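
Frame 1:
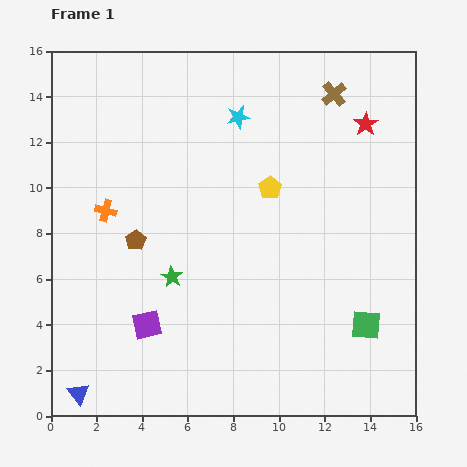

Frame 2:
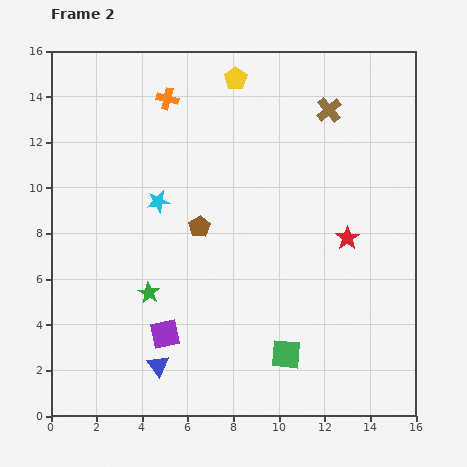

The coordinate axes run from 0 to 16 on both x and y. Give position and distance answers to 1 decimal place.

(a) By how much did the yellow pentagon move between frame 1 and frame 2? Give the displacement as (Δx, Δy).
(-1.5, 4.8)

The yellow pentagon was at (9.6, 10.0) in frame 1 and (8.1, 14.8) in frame 2.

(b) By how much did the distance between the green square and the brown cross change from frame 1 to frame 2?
+0.7

Distance in frame 1: 10.2. Distance in frame 2: 10.9.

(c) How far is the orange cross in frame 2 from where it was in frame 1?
5.6

The orange cross moved from (2.4, 9.0) to (5.1, 13.9), a distance of √(2.7² + 4.9²) ≈ 5.6.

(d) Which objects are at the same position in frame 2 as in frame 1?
none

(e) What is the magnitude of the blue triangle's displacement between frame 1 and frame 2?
3.7

The blue triangle moved from (1.2, 1.0) to (4.7, 2.2), a distance of √(3.5² + 1.2²) ≈ 3.7.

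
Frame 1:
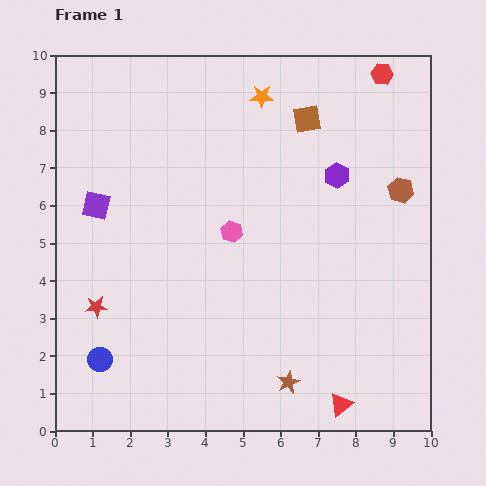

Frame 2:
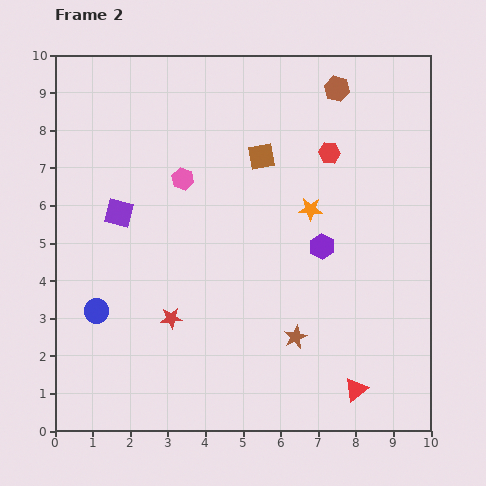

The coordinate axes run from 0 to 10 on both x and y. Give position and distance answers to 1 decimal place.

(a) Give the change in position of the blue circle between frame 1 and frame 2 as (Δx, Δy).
(-0.1, 1.3)

The blue circle was at (1.2, 1.9) in frame 1 and (1.1, 3.2) in frame 2.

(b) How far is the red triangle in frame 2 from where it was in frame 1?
0.6

The red triangle moved from (7.6, 0.7) to (8.0, 1.1), a distance of √(0.4² + 0.4²) ≈ 0.6.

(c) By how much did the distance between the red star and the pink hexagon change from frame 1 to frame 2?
-0.4

Distance in frame 1: 4.1. Distance in frame 2: 3.7.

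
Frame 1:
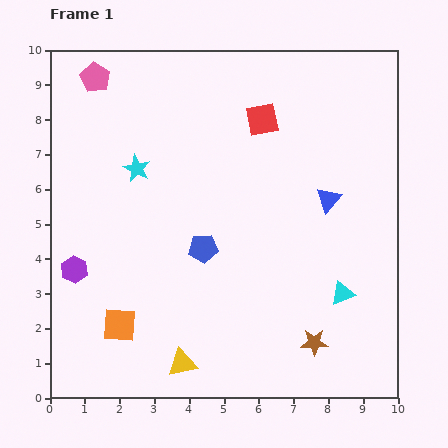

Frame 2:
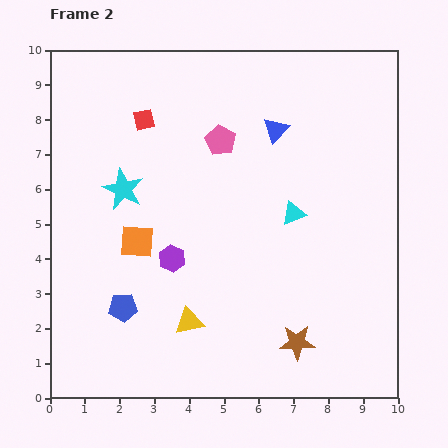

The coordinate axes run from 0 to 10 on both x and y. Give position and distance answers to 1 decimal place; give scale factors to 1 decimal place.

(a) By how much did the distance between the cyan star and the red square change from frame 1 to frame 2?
-1.8

Distance in frame 1: 3.9. Distance in frame 2: 2.1.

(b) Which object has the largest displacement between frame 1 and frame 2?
the pink pentagon

(moved 4.0; next 3.4)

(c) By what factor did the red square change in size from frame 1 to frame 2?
0.6×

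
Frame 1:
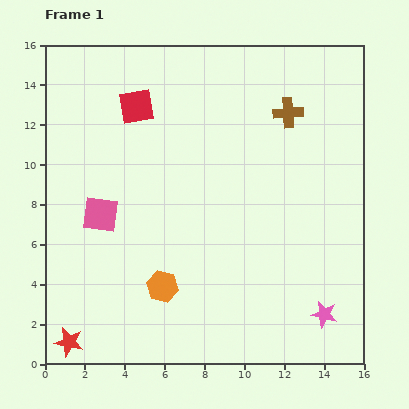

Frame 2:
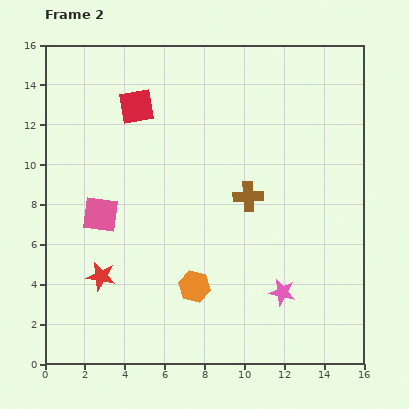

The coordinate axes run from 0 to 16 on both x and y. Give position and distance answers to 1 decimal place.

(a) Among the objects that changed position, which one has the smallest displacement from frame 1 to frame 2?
the orange hexagon

(moved 1.6)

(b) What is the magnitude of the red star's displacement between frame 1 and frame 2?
3.7

The red star moved from (1.2, 1.1) to (2.8, 4.4), a distance of √(1.6² + 3.3²) ≈ 3.7.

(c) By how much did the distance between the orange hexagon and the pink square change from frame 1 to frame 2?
+1.1

Distance in frame 1: 4.8. Distance in frame 2: 5.9.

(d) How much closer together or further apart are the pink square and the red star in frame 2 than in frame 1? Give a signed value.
-3.5

Distance in frame 1: 6.6. Distance in frame 2: 3.1.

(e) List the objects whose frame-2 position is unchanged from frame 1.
the pink square, the red square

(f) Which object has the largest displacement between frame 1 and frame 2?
the brown cross

(moved 4.7; next 3.7)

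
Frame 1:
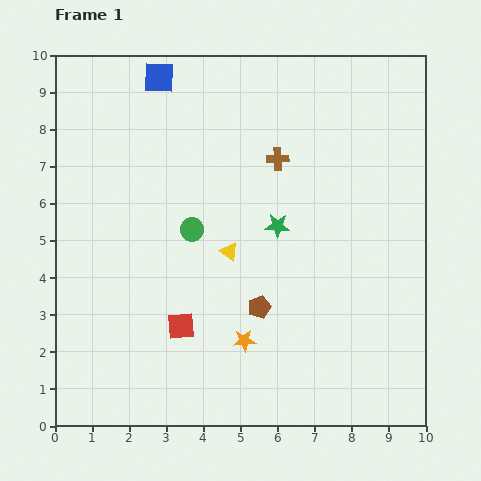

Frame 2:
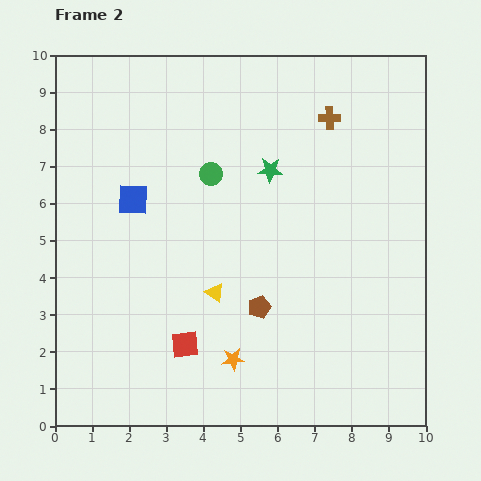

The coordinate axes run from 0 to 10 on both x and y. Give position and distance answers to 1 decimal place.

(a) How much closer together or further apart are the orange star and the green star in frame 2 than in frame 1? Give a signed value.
+2.0

Distance in frame 1: 3.2. Distance in frame 2: 5.2.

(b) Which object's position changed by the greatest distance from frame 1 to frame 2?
the blue square

(moved 3.4; next 1.8)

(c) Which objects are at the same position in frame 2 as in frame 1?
the brown pentagon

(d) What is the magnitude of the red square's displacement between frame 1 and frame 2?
0.5

The red square moved from (3.4, 2.7) to (3.5, 2.2), a distance of √(0.1² + 0.5²) ≈ 0.5.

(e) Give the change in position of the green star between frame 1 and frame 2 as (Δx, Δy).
(-0.2, 1.5)

The green star was at (6.0, 5.4) in frame 1 and (5.8, 6.9) in frame 2.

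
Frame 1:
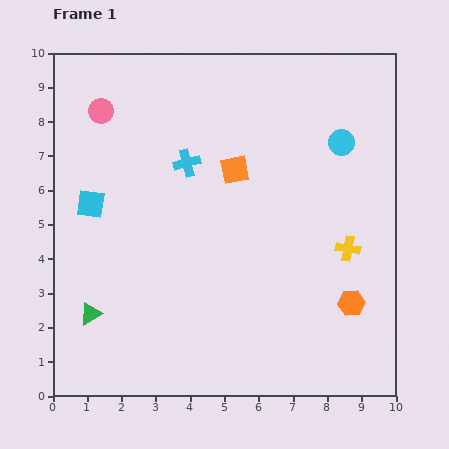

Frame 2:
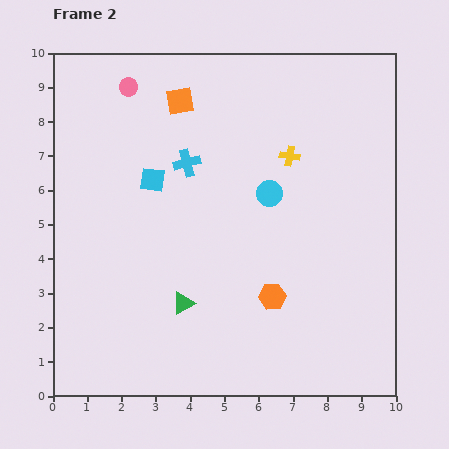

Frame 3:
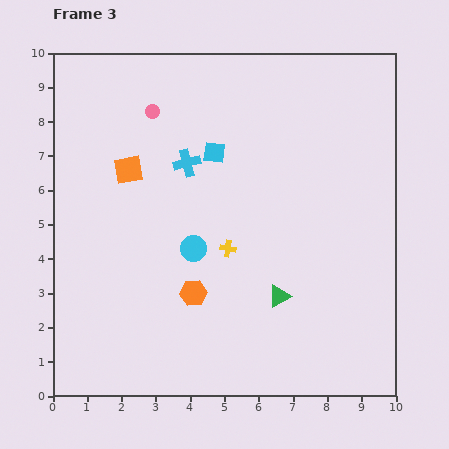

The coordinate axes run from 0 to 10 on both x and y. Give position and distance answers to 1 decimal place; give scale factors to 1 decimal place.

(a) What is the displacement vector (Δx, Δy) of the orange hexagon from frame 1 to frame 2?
(-2.3, 0.2)

The orange hexagon was at (8.7, 2.7) in frame 1 and (6.4, 2.9) in frame 2.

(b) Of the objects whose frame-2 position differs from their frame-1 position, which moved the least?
the pink circle

(moved 1.1)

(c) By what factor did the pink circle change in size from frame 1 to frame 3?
0.6×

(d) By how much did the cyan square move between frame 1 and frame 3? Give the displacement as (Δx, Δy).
(3.6, 1.5)

The cyan square was at (1.1, 5.6) in frame 1 and (4.7, 7.1) in frame 3.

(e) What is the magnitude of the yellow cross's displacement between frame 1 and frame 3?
3.5

The yellow cross moved from (8.6, 4.3) to (5.1, 4.3), a distance of √(3.5² + 0.0²) ≈ 3.5.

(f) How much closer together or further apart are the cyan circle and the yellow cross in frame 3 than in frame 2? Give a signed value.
-0.3

Distance in frame 2: 1.3. Distance in frame 3: 1.0.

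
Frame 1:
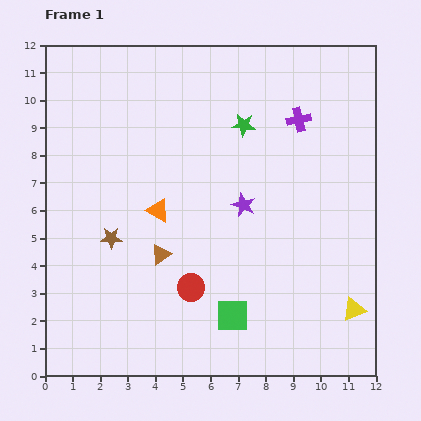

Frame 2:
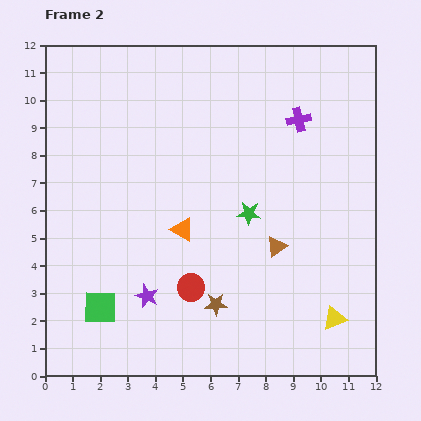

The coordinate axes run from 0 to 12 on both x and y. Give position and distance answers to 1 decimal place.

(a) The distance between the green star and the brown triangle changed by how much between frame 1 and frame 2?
-4.0

Distance in frame 1: 5.6. Distance in frame 2: 1.6.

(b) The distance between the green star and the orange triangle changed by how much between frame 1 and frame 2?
-1.9

Distance in frame 1: 4.4. Distance in frame 2: 2.5.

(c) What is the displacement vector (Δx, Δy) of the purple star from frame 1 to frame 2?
(-3.5, -3.3)

The purple star was at (7.2, 6.2) in frame 1 and (3.7, 2.9) in frame 2.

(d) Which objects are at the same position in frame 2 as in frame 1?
the purple cross, the red circle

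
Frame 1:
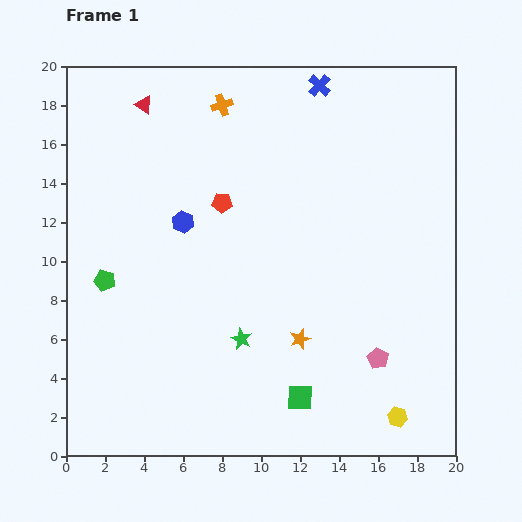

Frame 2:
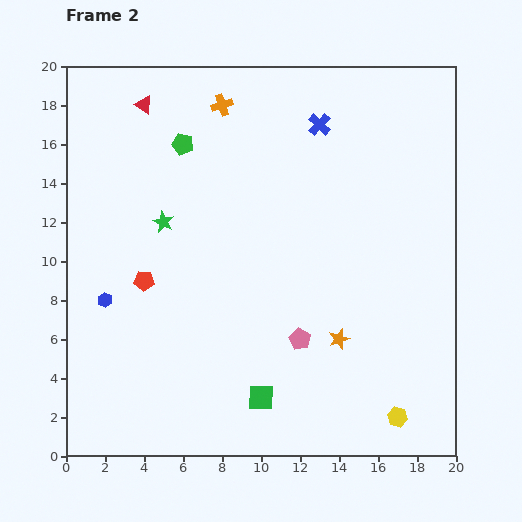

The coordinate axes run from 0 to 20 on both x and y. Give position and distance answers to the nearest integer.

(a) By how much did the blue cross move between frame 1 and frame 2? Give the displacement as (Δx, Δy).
(0, -2)

The blue cross was at (13, 19) in frame 1 and (13, 17) in frame 2.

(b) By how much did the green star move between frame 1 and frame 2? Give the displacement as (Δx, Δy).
(-4, 6)

The green star was at (9, 6) in frame 1 and (5, 12) in frame 2.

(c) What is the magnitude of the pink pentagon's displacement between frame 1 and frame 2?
4

The pink pentagon moved from (16, 5) to (12, 6), a distance of √(4² + 1²) ≈ 4.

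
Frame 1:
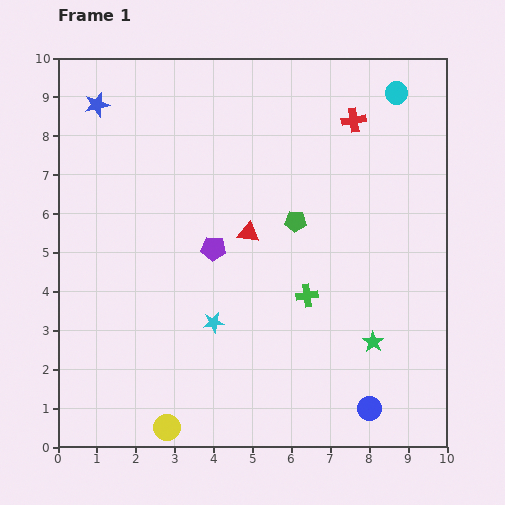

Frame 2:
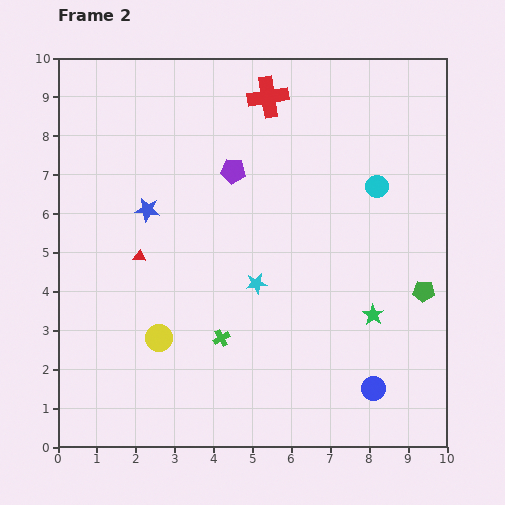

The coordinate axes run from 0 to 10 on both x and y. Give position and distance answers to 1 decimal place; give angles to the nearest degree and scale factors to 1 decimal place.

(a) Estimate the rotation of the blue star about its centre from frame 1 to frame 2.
20° clockwise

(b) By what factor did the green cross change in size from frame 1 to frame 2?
0.7×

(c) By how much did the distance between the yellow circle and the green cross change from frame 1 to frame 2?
-3.4

Distance in frame 1: 5.0. Distance in frame 2: 1.6.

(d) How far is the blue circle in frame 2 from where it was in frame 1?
0.5

The blue circle moved from (8.0, 1.0) to (8.1, 1.5), a distance of √(0.1² + 0.5²) ≈ 0.5.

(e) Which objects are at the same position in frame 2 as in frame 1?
none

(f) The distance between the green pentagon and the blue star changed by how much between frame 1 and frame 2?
+1.5

Distance in frame 1: 5.9. Distance in frame 2: 7.4.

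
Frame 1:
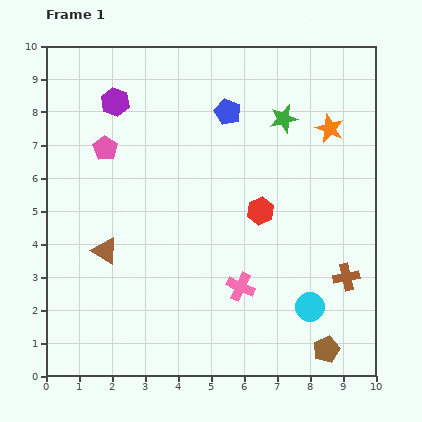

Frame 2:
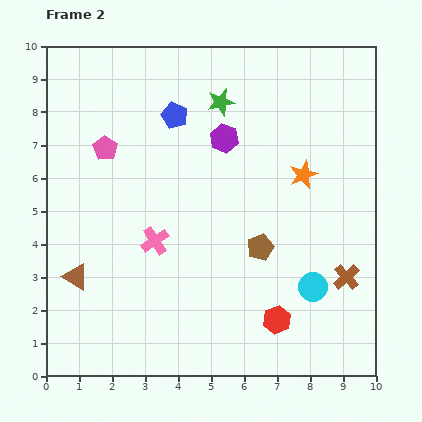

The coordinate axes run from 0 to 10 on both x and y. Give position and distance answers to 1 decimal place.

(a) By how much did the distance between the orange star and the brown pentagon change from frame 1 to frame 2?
-4.1

Distance in frame 1: 6.7. Distance in frame 2: 2.6.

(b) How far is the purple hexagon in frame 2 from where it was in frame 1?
3.5

The purple hexagon moved from (2.1, 8.3) to (5.4, 7.2), a distance of √(3.3² + 1.1²) ≈ 3.5.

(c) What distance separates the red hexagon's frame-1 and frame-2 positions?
3.3

The red hexagon moved from (6.5, 5.0) to (7.0, 1.7), a distance of √(0.5² + 3.3²) ≈ 3.3.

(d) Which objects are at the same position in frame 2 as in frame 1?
the brown cross, the pink pentagon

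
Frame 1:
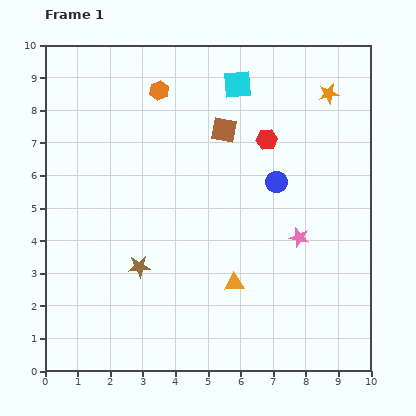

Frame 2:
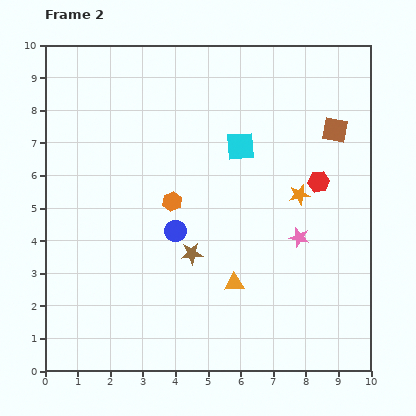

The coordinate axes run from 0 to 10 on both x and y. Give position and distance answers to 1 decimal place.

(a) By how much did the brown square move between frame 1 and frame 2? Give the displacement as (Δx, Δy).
(3.4, 0.0)

The brown square was at (5.5, 7.4) in frame 1 and (8.9, 7.4) in frame 2.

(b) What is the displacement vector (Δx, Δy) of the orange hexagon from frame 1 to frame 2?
(0.4, -3.4)

The orange hexagon was at (3.5, 8.6) in frame 1 and (3.9, 5.2) in frame 2.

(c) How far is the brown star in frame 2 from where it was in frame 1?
1.6

The brown star moved from (2.9, 3.2) to (4.5, 3.6), a distance of √(1.6² + 0.4²) ≈ 1.6.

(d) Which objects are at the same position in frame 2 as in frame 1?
the orange triangle, the pink star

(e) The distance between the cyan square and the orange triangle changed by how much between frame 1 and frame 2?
-1.9

Distance in frame 1: 6.1. Distance in frame 2: 4.2.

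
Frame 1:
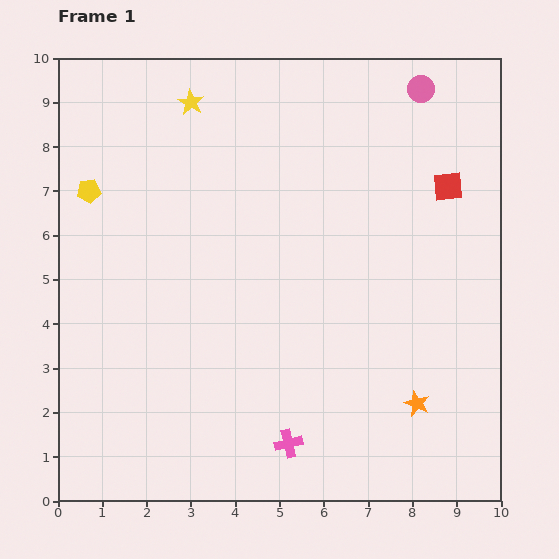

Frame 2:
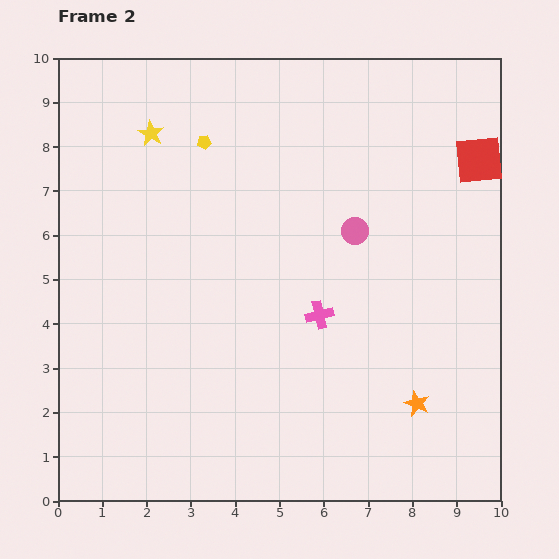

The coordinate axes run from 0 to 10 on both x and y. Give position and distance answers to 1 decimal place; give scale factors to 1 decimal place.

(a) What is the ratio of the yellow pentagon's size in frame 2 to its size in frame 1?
0.6×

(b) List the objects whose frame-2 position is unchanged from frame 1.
the orange star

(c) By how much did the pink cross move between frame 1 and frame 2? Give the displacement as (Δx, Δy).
(0.7, 2.9)

The pink cross was at (5.2, 1.3) in frame 1 and (5.9, 4.2) in frame 2.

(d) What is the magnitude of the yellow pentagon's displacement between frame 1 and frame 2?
2.8

The yellow pentagon moved from (0.7, 7.0) to (3.3, 8.1), a distance of √(2.6² + 1.1²) ≈ 2.8.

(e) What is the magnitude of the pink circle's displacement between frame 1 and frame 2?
3.5

The pink circle moved from (8.2, 9.3) to (6.7, 6.1), a distance of √(1.5² + 3.2²) ≈ 3.5.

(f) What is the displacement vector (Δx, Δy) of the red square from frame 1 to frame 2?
(0.7, 0.6)

The red square was at (8.8, 7.1) in frame 1 and (9.5, 7.7) in frame 2.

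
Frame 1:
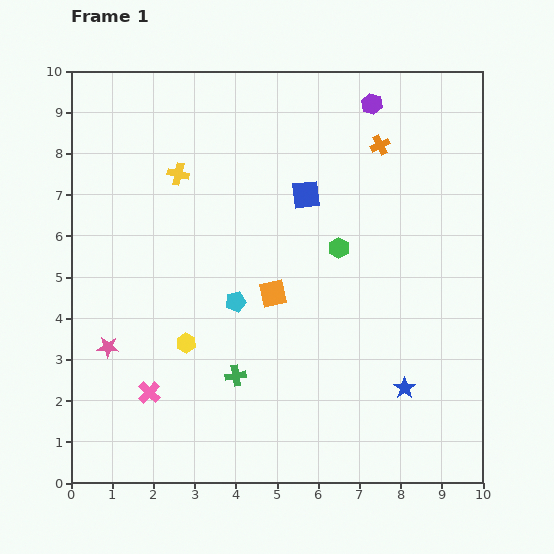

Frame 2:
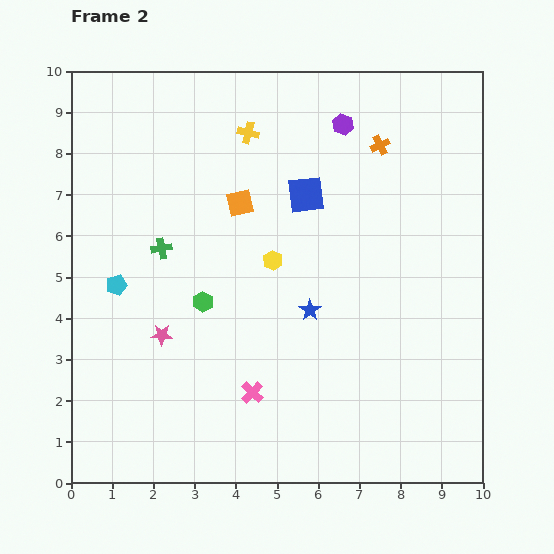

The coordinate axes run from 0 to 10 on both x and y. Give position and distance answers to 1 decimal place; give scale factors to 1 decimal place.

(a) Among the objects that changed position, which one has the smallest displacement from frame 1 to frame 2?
the purple hexagon

(moved 0.9)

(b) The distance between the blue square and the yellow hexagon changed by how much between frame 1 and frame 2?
-2.8

Distance in frame 1: 4.6. Distance in frame 2: 1.8.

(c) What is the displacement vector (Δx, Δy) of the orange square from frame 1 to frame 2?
(-0.8, 2.2)

The orange square was at (4.9, 4.6) in frame 1 and (4.1, 6.8) in frame 2.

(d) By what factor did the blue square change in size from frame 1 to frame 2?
1.3×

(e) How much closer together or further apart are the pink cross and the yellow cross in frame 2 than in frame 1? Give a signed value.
+1.0

Distance in frame 1: 5.3. Distance in frame 2: 6.3.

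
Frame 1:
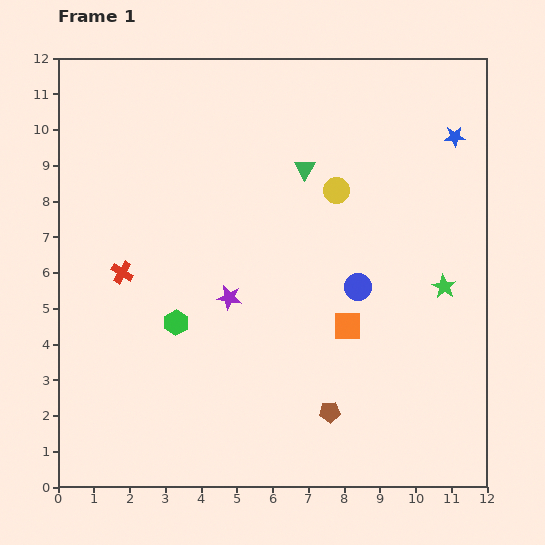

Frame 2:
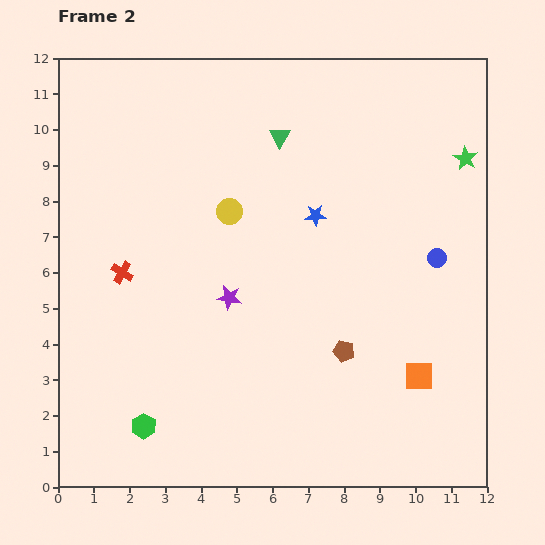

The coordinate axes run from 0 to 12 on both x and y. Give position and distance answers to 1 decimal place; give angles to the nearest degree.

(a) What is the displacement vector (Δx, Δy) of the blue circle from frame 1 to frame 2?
(2.2, 0.8)

The blue circle was at (8.4, 5.6) in frame 1 and (10.6, 6.4) in frame 2.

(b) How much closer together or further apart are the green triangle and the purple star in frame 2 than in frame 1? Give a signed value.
+0.5

Distance in frame 1: 4.2. Distance in frame 2: 4.7.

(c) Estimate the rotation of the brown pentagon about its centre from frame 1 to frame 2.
18° clockwise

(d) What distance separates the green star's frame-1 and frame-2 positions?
3.6

The green star moved from (10.8, 5.6) to (11.4, 9.2), a distance of √(0.6² + 3.6²) ≈ 3.6.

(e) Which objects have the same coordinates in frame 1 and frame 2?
the red cross, the purple star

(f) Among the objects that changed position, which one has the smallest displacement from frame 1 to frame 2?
the green triangle

(moved 1.1)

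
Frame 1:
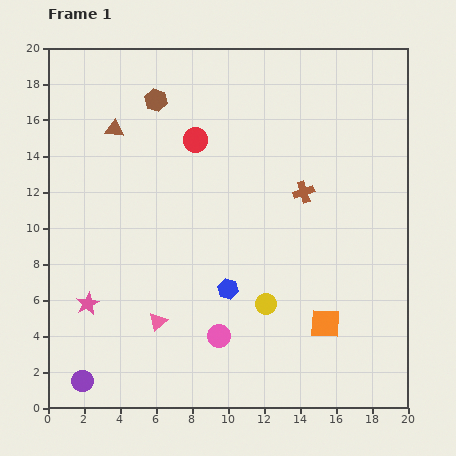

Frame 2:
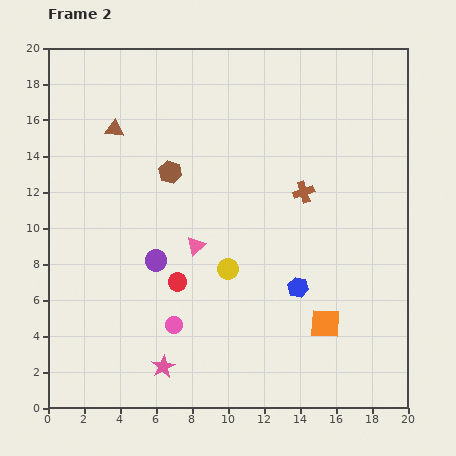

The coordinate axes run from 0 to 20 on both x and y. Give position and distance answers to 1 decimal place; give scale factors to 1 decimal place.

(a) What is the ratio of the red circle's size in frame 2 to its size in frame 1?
0.7×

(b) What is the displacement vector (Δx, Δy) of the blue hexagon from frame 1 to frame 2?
(3.9, 0.1)

The blue hexagon was at (10.0, 6.6) in frame 1 and (13.9, 6.7) in frame 2.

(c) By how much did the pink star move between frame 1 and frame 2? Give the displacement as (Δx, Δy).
(4.2, -3.5)

The pink star was at (2.2, 5.8) in frame 1 and (6.4, 2.3) in frame 2.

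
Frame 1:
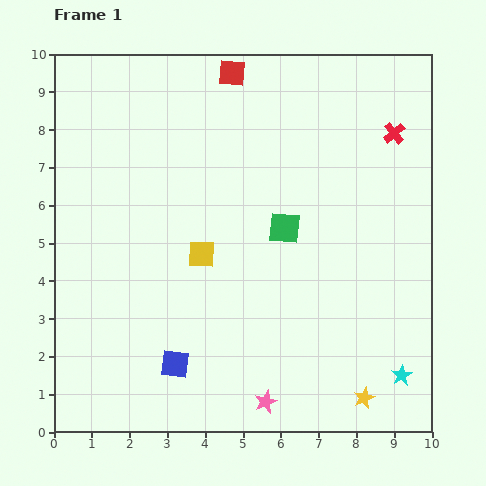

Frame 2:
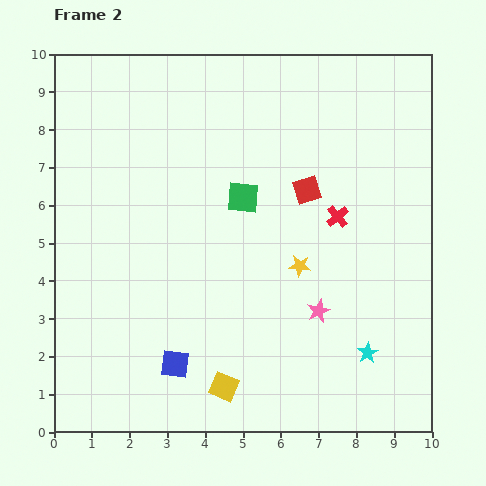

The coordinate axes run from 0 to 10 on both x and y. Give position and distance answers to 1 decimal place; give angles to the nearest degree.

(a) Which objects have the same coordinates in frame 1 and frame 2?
the blue square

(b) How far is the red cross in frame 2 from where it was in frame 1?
2.7

The red cross moved from (9.0, 7.9) to (7.5, 5.7), a distance of √(1.5² + 2.2²) ≈ 2.7.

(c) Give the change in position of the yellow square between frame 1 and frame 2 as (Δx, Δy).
(0.6, -3.5)

The yellow square was at (3.9, 4.7) in frame 1 and (4.5, 1.2) in frame 2.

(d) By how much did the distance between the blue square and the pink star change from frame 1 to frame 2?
+1.4

Distance in frame 1: 2.6. Distance in frame 2: 4.0.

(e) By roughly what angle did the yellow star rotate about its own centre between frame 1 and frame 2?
28° clockwise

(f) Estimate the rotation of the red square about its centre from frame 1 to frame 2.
23° counter-clockwise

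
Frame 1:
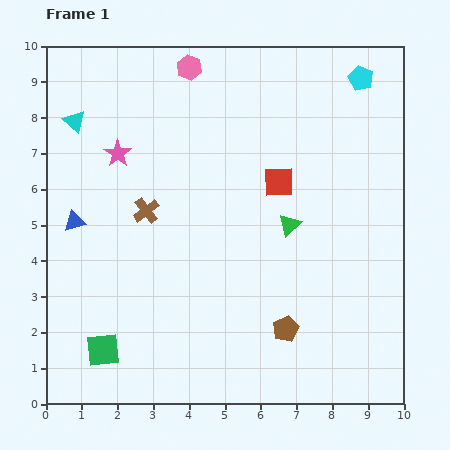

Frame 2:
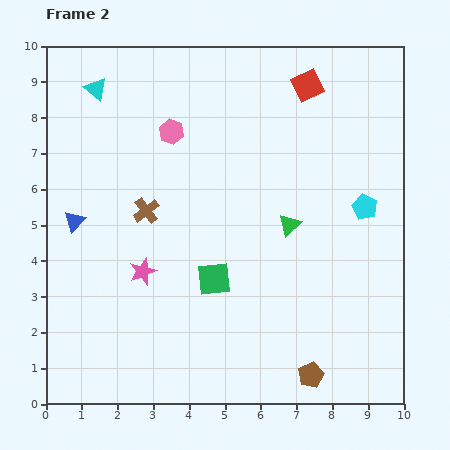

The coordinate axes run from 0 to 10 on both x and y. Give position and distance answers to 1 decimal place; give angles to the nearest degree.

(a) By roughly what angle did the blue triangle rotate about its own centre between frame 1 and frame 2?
32° counter-clockwise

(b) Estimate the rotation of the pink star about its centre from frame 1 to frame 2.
17° clockwise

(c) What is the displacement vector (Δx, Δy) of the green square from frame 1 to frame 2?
(3.1, 2.0)

The green square was at (1.6, 1.5) in frame 1 and (4.7, 3.5) in frame 2.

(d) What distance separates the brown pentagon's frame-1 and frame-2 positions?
1.5

The brown pentagon moved from (6.7, 2.1) to (7.4, 0.8), a distance of √(0.7² + 1.3²) ≈ 1.5.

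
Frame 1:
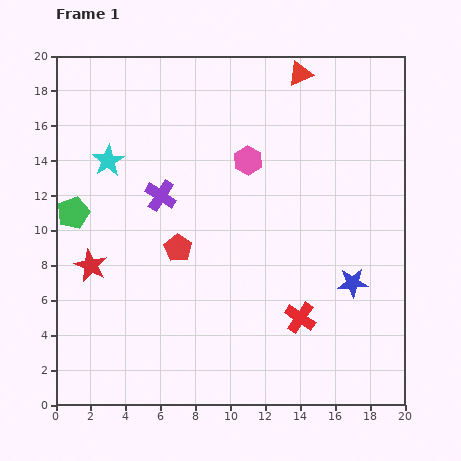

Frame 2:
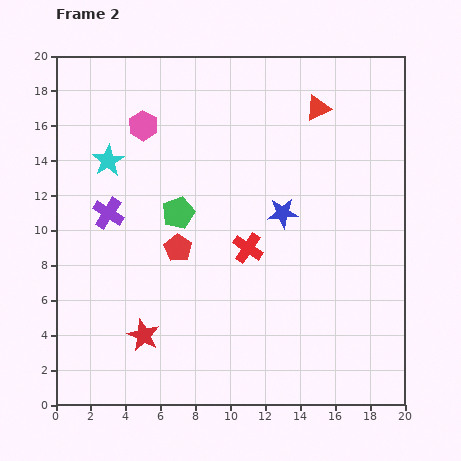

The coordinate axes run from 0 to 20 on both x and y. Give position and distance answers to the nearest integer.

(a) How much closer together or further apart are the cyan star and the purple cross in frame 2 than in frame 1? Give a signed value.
-1

Distance in frame 1: 4. Distance in frame 2: 3.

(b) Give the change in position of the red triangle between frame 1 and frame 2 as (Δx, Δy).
(1, -2)

The red triangle was at (14, 19) in frame 1 and (15, 17) in frame 2.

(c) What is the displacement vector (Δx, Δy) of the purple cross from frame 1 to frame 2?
(-3, -1)

The purple cross was at (6, 12) in frame 1 and (3, 11) in frame 2.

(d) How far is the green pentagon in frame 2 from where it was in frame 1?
6

The green pentagon moved from (1, 11) to (7, 11), a distance of √(6² + 0²) ≈ 6.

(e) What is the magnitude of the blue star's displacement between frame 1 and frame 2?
6

The blue star moved from (17, 7) to (13, 11), a distance of √(4² + 4²) ≈ 6.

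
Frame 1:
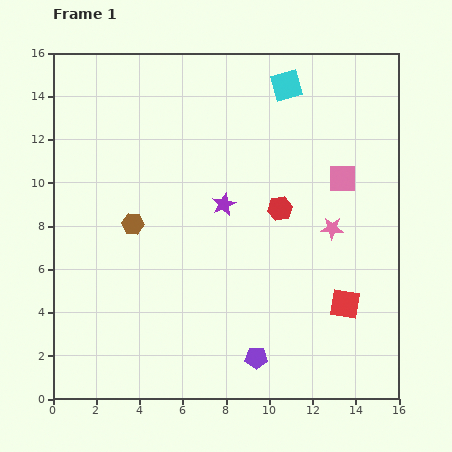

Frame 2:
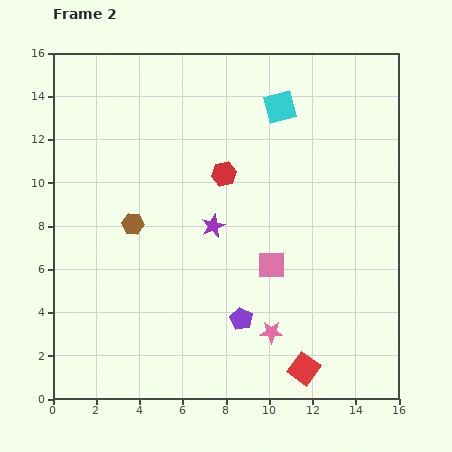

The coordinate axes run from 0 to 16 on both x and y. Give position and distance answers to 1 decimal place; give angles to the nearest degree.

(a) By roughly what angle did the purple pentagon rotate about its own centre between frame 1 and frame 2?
28° clockwise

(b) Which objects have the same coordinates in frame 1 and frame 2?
the brown hexagon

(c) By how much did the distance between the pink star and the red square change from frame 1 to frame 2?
-1.3

Distance in frame 1: 3.6. Distance in frame 2: 2.3.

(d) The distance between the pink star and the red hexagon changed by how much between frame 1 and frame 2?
+5.0

Distance in frame 1: 2.6. Distance in frame 2: 7.6.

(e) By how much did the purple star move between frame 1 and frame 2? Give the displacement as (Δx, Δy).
(-0.5, -1.0)

The purple star was at (7.9, 9.0) in frame 1 and (7.4, 8.0) in frame 2.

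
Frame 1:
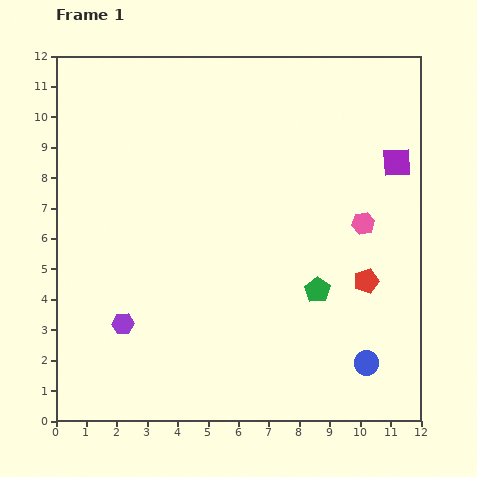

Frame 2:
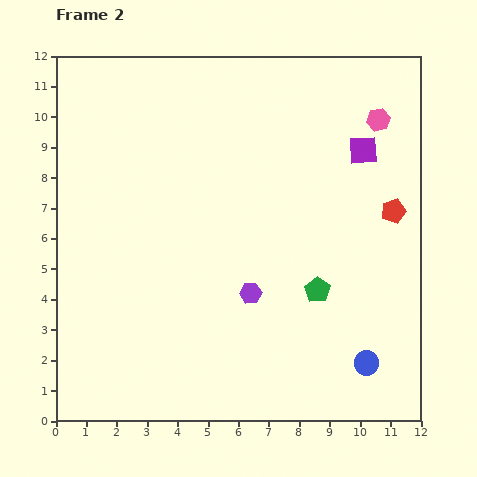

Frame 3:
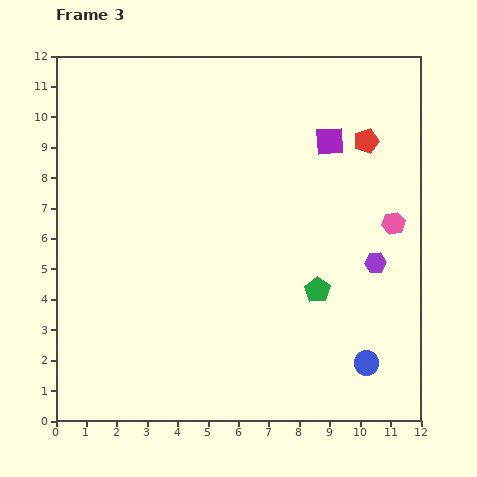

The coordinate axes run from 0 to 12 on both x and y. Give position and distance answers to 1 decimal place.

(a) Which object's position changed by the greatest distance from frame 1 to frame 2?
the purple hexagon

(moved 4.3; next 3.4)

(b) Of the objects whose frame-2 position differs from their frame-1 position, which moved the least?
the purple square

(moved 1.2)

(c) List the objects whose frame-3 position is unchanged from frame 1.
the green pentagon, the blue circle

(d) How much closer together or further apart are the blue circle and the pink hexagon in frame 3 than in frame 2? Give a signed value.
-3.3

Distance in frame 2: 8.0. Distance in frame 3: 4.7.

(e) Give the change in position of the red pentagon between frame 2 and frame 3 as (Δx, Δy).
(-0.9, 2.3)

The red pentagon was at (11.1, 6.9) in frame 2 and (10.2, 9.2) in frame 3.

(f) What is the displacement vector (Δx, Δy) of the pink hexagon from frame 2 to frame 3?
(0.5, -3.4)

The pink hexagon was at (10.6, 9.9) in frame 2 and (11.1, 6.5) in frame 3.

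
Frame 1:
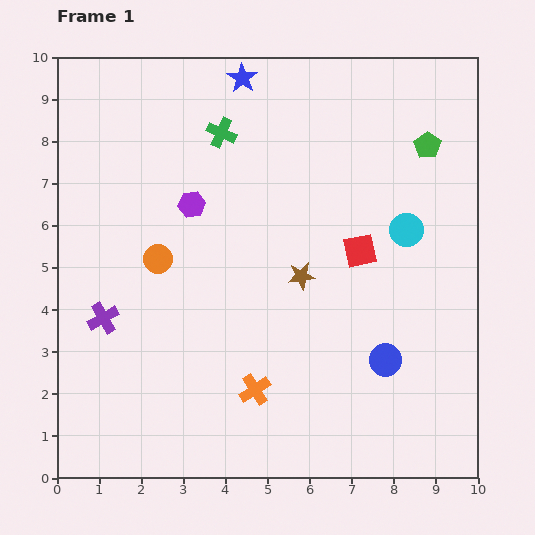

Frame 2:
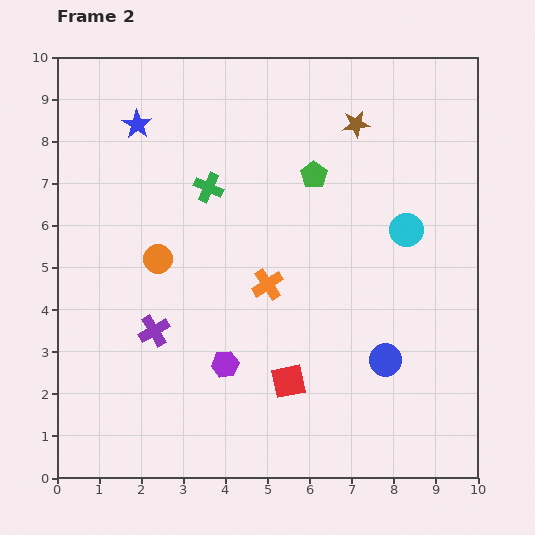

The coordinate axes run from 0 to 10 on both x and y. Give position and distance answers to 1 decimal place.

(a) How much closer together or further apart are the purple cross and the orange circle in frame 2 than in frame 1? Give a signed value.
-0.2

Distance in frame 1: 1.9. Distance in frame 2: 1.7.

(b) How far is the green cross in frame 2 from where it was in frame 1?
1.3

The green cross moved from (3.9, 8.2) to (3.6, 6.9), a distance of √(0.3² + 1.3²) ≈ 1.3.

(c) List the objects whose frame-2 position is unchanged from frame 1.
the orange circle, the blue circle, the cyan circle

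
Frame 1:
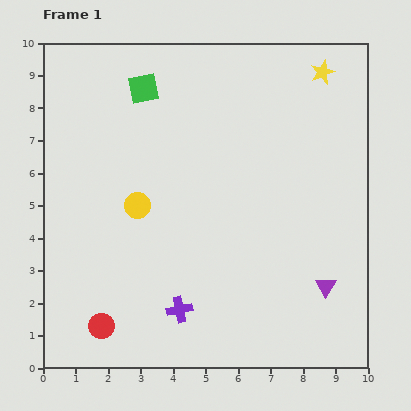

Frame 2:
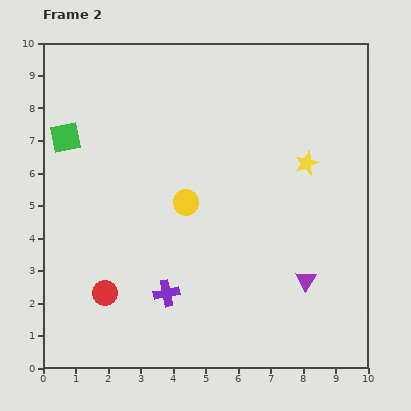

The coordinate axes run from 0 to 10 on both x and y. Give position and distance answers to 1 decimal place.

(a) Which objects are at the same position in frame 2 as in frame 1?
none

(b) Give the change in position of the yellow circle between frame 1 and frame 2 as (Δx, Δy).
(1.5, 0.1)

The yellow circle was at (2.9, 5.0) in frame 1 and (4.4, 5.1) in frame 2.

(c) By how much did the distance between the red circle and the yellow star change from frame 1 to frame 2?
-2.9

Distance in frame 1: 10.3. Distance in frame 2: 7.4.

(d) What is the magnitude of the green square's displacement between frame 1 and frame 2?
2.8

The green square moved from (3.1, 8.6) to (0.7, 7.1), a distance of √(2.4² + 1.5²) ≈ 2.8.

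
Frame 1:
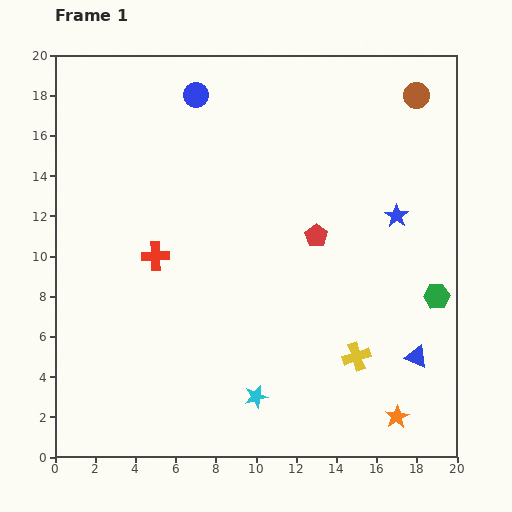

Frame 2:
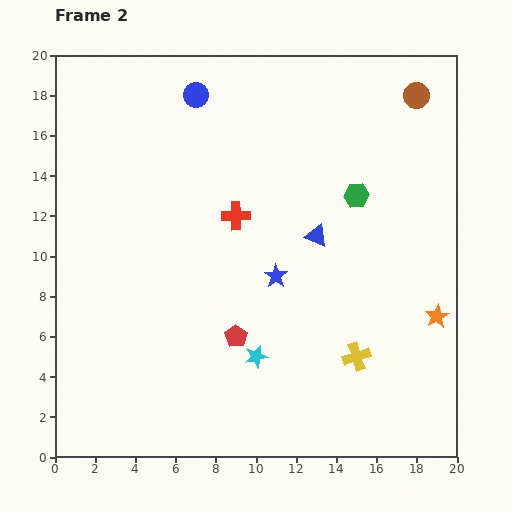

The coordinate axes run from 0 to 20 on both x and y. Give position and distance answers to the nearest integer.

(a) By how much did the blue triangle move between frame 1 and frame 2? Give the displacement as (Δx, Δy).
(-5, 6)

The blue triangle was at (18, 5) in frame 1 and (13, 11) in frame 2.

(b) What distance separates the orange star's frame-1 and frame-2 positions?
5

The orange star moved from (17, 2) to (19, 7), a distance of √(2² + 5²) ≈ 5.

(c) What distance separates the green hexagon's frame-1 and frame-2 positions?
6

The green hexagon moved from (19, 8) to (15, 13), a distance of √(4² + 5²) ≈ 6.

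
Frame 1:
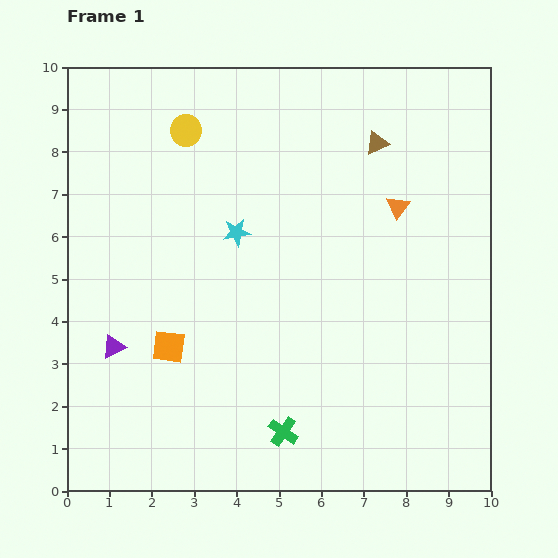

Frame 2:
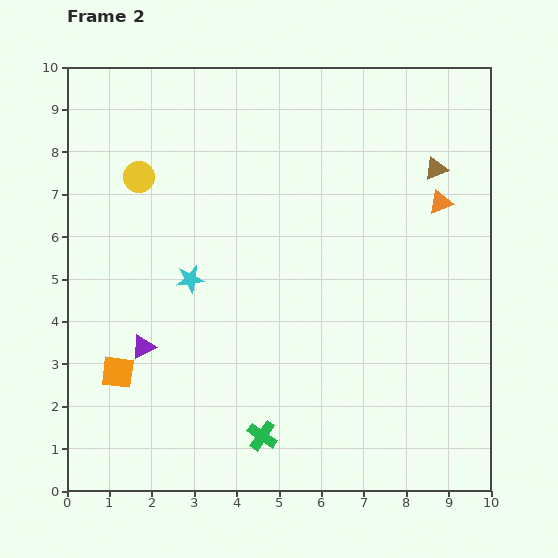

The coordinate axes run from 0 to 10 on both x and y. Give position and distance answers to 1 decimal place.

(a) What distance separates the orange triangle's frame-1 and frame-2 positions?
1.0

The orange triangle moved from (7.8, 6.7) to (8.8, 6.8), a distance of √(1.0² + 0.1²) ≈ 1.0.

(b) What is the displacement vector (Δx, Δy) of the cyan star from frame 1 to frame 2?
(-1.1, -1.1)

The cyan star was at (4.0, 6.1) in frame 1 and (2.9, 5.0) in frame 2.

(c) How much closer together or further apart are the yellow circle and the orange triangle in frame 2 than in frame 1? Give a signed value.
+1.8

Distance in frame 1: 5.3. Distance in frame 2: 7.1.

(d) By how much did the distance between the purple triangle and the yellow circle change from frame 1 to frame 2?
-1.4

Distance in frame 1: 5.4. Distance in frame 2: 4.0.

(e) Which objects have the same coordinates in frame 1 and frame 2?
none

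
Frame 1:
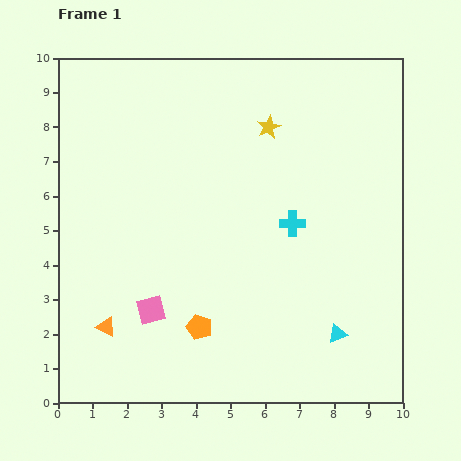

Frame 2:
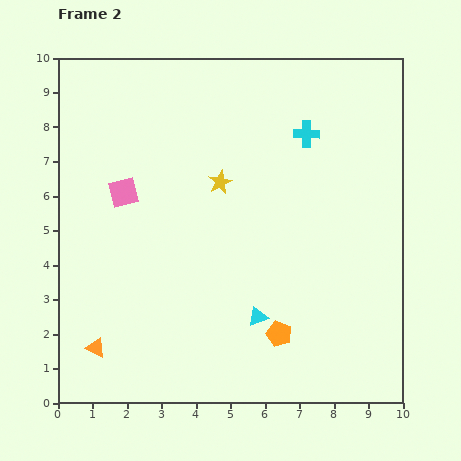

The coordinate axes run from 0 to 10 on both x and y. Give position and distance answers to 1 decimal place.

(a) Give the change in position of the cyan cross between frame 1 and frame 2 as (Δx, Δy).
(0.4, 2.6)

The cyan cross was at (6.8, 5.2) in frame 1 and (7.2, 7.8) in frame 2.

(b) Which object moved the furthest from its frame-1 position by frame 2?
the pink square

(moved 3.5; next 2.6)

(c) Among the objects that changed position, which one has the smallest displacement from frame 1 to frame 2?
the orange triangle

(moved 0.7)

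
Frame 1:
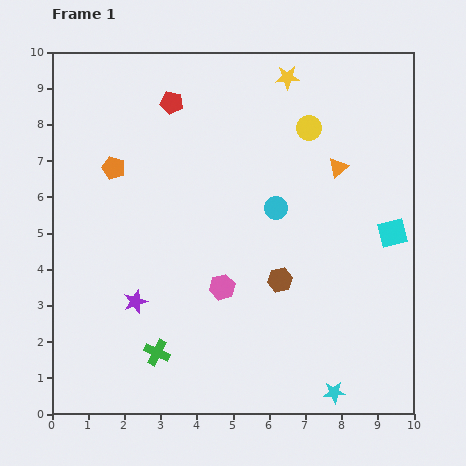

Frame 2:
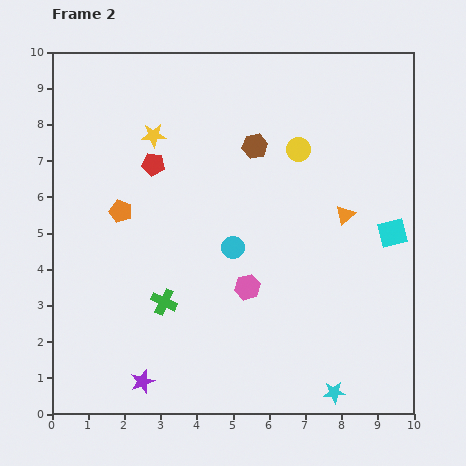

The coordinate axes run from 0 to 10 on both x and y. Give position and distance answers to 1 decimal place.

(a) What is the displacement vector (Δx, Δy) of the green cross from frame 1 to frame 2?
(0.2, 1.4)

The green cross was at (2.9, 1.7) in frame 1 and (3.1, 3.1) in frame 2.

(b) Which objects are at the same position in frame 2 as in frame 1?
the cyan square, the cyan star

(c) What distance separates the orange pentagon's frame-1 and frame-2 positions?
1.2

The orange pentagon moved from (1.7, 6.8) to (1.9, 5.6), a distance of √(0.2² + 1.2²) ≈ 1.2.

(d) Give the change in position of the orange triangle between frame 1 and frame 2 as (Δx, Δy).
(0.2, -1.3)

The orange triangle was at (7.9, 6.8) in frame 1 and (8.1, 5.5) in frame 2.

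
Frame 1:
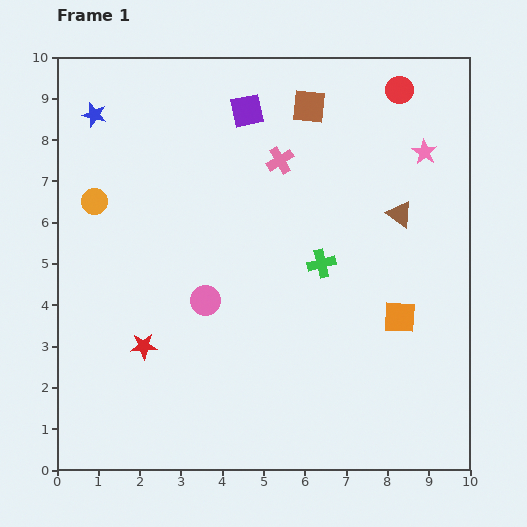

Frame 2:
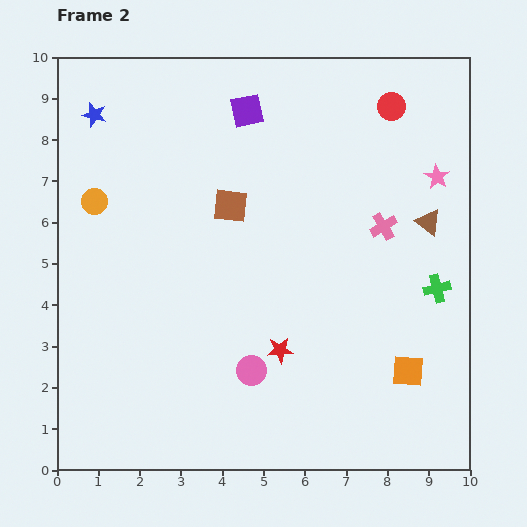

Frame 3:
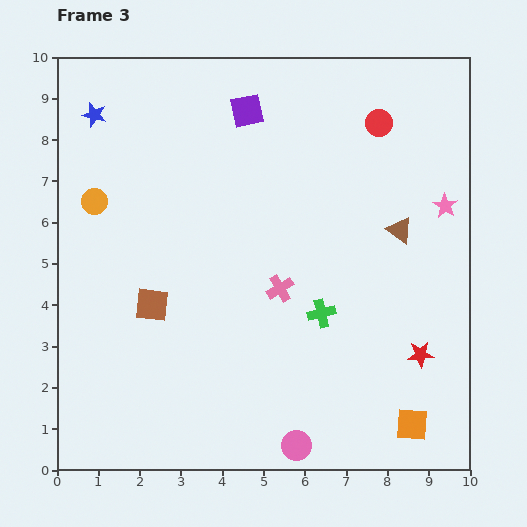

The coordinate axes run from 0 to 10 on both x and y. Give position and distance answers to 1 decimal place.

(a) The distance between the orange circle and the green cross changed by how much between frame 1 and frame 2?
+2.9

Distance in frame 1: 5.7. Distance in frame 2: 8.6.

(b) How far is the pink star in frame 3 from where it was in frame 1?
1.4

The pink star moved from (8.9, 7.7) to (9.4, 6.4), a distance of √(0.5² + 1.3²) ≈ 1.4.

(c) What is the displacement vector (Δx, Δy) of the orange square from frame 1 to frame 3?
(0.3, -2.6)

The orange square was at (8.3, 3.7) in frame 1 and (8.6, 1.1) in frame 3.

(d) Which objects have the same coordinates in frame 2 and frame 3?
the orange circle, the purple square, the blue star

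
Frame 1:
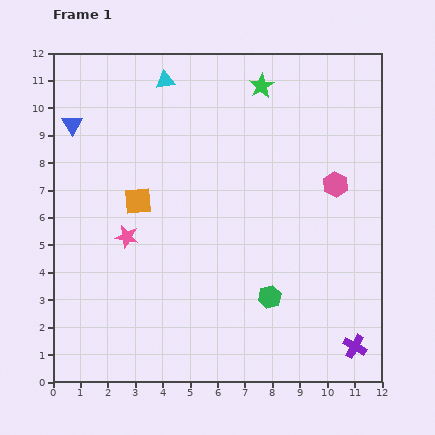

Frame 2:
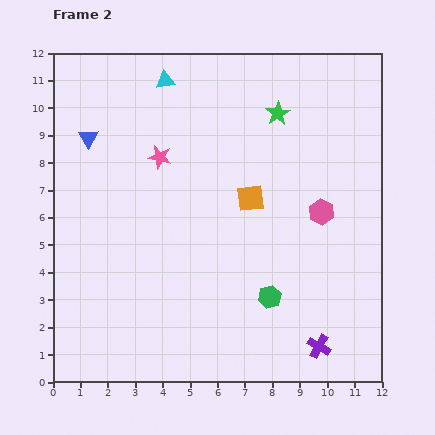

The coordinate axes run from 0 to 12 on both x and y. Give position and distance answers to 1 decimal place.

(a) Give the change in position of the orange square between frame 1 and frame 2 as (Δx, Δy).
(4.1, 0.1)

The orange square was at (3.1, 6.6) in frame 1 and (7.2, 6.7) in frame 2.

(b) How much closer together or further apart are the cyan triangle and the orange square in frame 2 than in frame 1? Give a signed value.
+0.8

Distance in frame 1: 4.5. Distance in frame 2: 5.3.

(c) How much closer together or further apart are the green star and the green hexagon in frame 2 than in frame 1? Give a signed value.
-1.0

Distance in frame 1: 7.7. Distance in frame 2: 6.7.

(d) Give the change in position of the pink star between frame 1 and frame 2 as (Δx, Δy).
(1.2, 2.9)

The pink star was at (2.7, 5.3) in frame 1 and (3.9, 8.2) in frame 2.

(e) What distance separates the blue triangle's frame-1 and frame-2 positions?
0.8

The blue triangle moved from (0.7, 9.4) to (1.3, 8.9), a distance of √(0.6² + 0.5²) ≈ 0.8.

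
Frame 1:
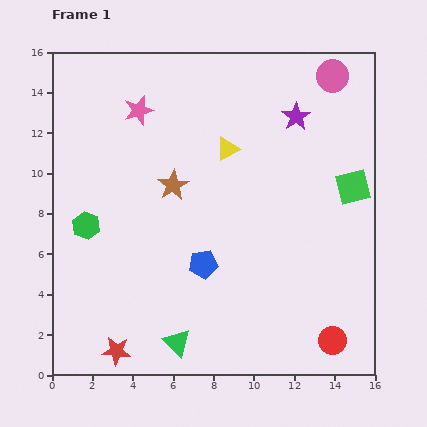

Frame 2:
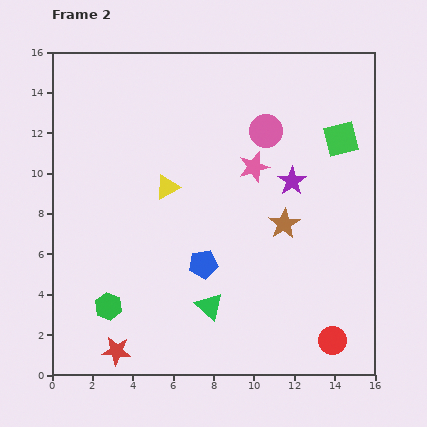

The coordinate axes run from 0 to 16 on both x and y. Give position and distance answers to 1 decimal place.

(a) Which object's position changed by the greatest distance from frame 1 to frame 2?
the pink star

(moved 6.4; next 5.8)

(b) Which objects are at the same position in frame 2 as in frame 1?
the blue pentagon, the red circle, the red star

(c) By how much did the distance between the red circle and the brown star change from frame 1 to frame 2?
-4.7

Distance in frame 1: 11.0. Distance in frame 2: 6.3.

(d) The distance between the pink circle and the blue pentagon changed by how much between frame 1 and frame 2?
-4.0

Distance in frame 1: 11.3. Distance in frame 2: 7.3.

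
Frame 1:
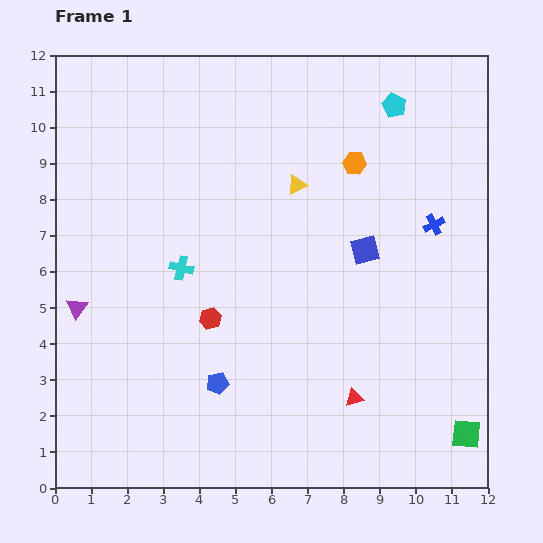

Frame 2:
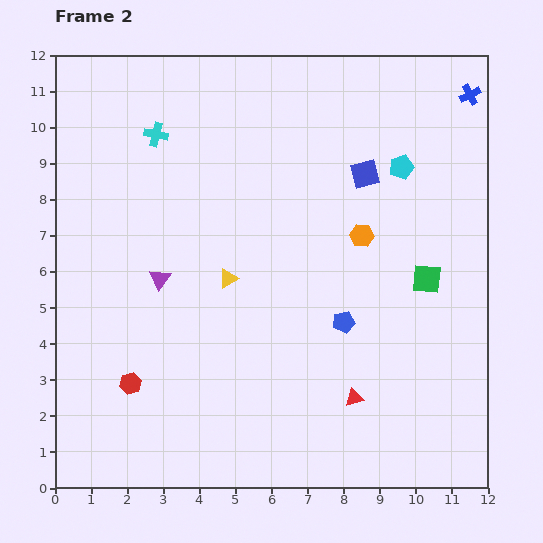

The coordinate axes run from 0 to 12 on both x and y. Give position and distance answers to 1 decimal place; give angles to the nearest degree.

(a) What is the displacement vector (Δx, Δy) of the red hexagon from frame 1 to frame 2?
(-2.2, -1.8)

The red hexagon was at (4.3, 4.7) in frame 1 and (2.1, 2.9) in frame 2.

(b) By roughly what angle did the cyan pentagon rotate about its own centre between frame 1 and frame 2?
30° clockwise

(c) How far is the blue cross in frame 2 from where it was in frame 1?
3.7

The blue cross moved from (10.5, 7.3) to (11.5, 10.9), a distance of √(1.0² + 3.6²) ≈ 3.7.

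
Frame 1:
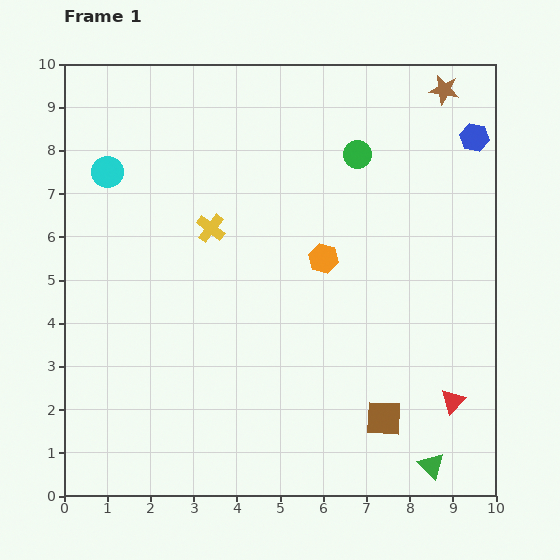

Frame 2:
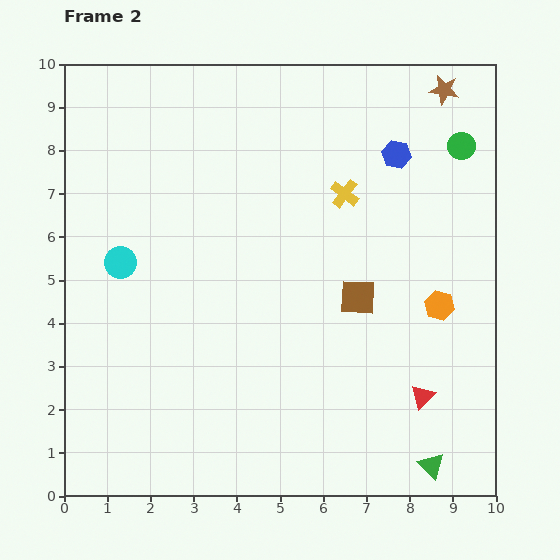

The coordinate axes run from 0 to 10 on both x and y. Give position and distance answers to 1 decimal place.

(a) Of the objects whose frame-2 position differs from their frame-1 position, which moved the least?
the red triangle

(moved 0.7)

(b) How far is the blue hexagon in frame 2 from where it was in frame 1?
1.8

The blue hexagon moved from (9.5, 8.3) to (7.7, 7.9), a distance of √(1.8² + 0.4²) ≈ 1.8.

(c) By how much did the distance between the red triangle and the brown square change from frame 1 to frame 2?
+1.1

Distance in frame 1: 1.6. Distance in frame 2: 2.7.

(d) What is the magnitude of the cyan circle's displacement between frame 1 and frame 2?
2.1

The cyan circle moved from (1.0, 7.5) to (1.3, 5.4), a distance of √(0.3² + 2.1²) ≈ 2.1.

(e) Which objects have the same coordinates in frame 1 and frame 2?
the green triangle, the brown star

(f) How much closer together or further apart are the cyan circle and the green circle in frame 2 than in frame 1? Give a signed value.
+2.5

Distance in frame 1: 5.8. Distance in frame 2: 8.3.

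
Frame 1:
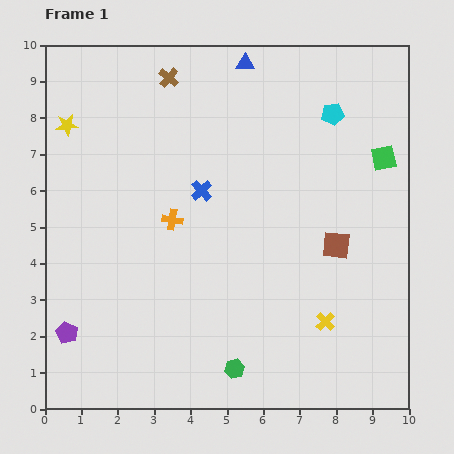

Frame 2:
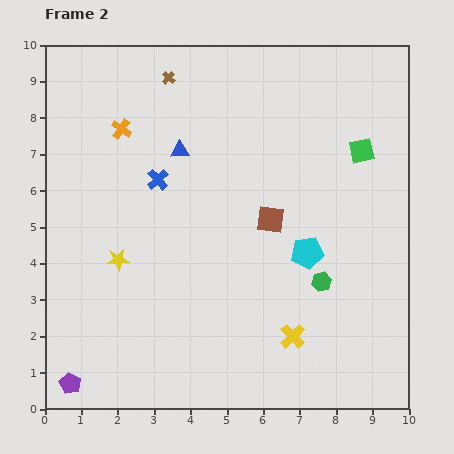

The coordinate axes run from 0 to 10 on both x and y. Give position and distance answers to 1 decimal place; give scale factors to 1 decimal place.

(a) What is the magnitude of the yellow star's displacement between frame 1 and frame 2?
4.0

The yellow star moved from (0.6, 7.8) to (2.0, 4.1), a distance of √(1.4² + 3.7²) ≈ 4.0.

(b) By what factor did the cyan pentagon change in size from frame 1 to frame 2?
1.4×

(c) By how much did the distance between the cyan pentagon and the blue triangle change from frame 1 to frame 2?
+1.7

Distance in frame 1: 2.8. Distance in frame 2: 4.5.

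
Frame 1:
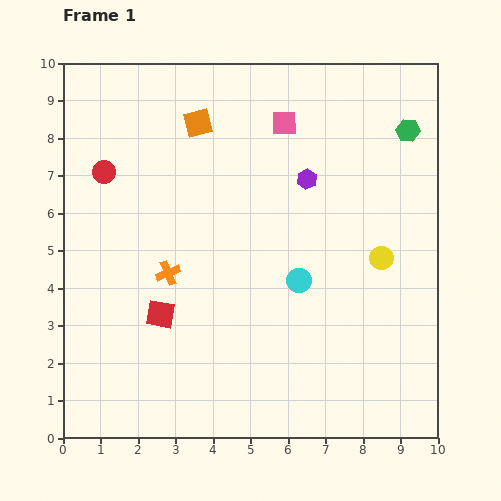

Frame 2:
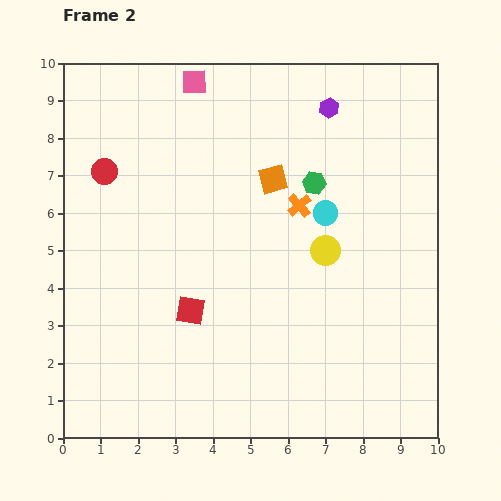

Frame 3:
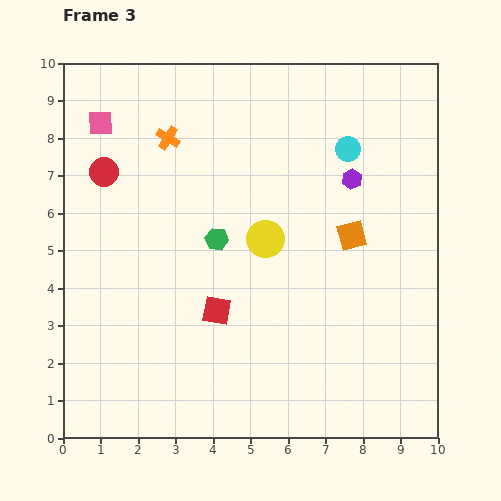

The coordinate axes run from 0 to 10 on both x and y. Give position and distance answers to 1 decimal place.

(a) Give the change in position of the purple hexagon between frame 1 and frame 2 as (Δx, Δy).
(0.6, 1.9)

The purple hexagon was at (6.5, 6.9) in frame 1 and (7.1, 8.8) in frame 2.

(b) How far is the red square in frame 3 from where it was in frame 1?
1.5

The red square moved from (2.6, 3.3) to (4.1, 3.4), a distance of √(1.5² + 0.1²) ≈ 1.5.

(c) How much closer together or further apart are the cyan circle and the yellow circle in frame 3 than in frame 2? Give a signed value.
+2.3

Distance in frame 2: 1.0. Distance in frame 3: 3.3.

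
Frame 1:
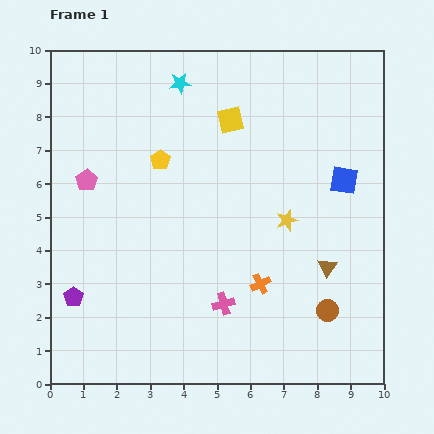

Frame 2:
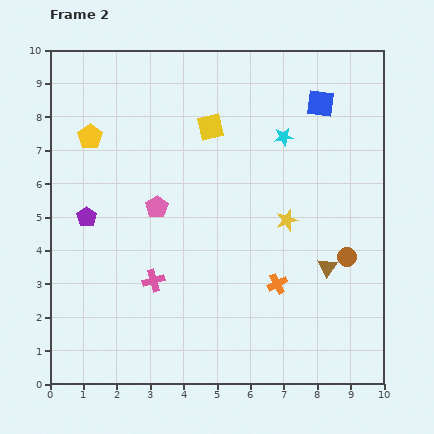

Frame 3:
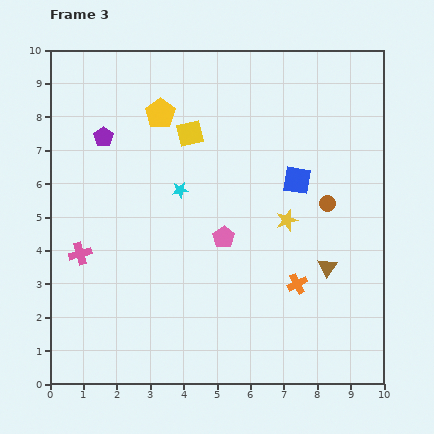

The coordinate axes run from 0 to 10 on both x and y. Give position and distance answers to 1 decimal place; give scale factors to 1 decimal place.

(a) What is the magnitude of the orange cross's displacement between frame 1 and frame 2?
0.5

The orange cross moved from (6.3, 3.0) to (6.8, 3.0), a distance of √(0.5² + 0.0²) ≈ 0.5.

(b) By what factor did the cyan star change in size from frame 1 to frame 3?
0.8×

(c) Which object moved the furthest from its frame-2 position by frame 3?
the cyan star

(moved 3.5; next 2.5)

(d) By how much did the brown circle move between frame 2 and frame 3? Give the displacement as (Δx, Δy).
(-0.6, 1.6)

The brown circle was at (8.9, 3.8) in frame 2 and (8.3, 5.4) in frame 3.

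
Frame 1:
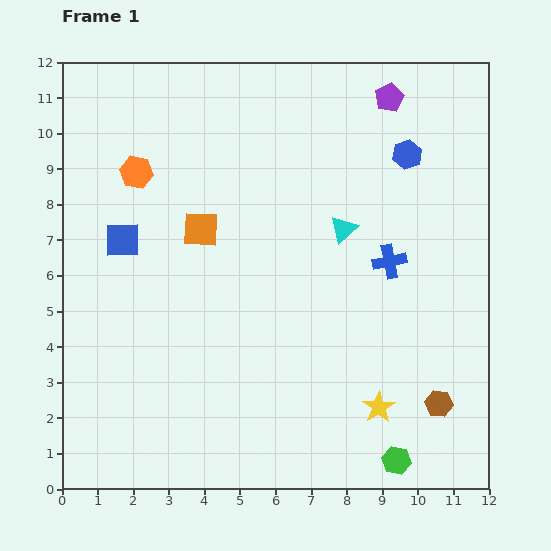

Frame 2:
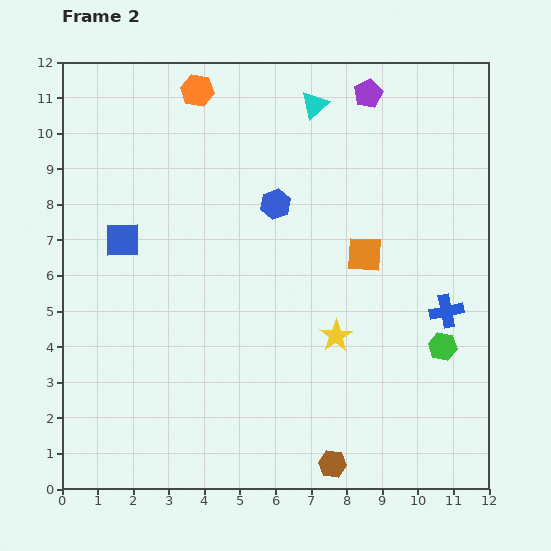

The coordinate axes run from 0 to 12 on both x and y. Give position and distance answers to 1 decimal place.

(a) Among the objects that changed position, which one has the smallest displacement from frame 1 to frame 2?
the purple pentagon

(moved 0.6)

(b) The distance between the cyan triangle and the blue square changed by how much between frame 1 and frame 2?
+0.4

Distance in frame 1: 6.2. Distance in frame 2: 6.6.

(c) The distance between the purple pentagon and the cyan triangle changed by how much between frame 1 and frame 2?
-2.4

Distance in frame 1: 3.9. Distance in frame 2: 1.5.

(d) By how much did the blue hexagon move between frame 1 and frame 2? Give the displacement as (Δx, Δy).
(-3.7, -1.4)

The blue hexagon was at (9.7, 9.4) in frame 1 and (6.0, 8.0) in frame 2.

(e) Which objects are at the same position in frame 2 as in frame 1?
the blue square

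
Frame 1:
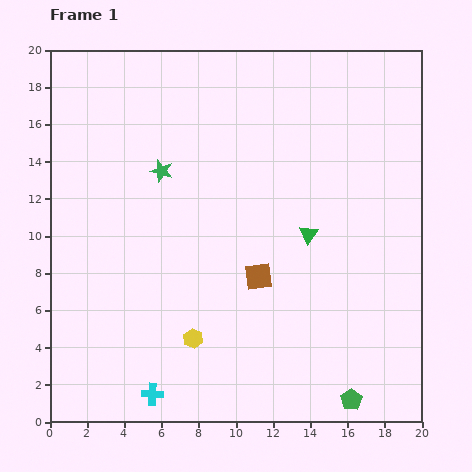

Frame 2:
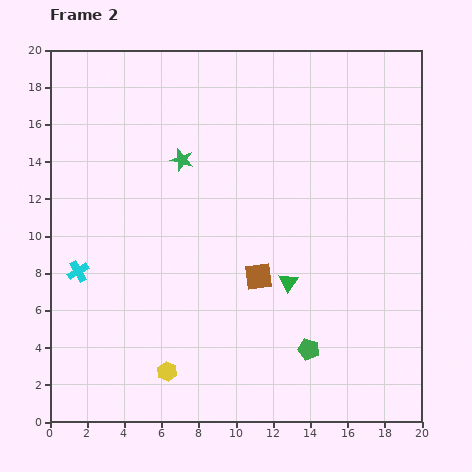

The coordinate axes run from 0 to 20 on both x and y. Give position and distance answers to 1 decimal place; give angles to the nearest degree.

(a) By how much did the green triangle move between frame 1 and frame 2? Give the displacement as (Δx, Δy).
(-1.1, -2.6)

The green triangle was at (13.9, 10.1) in frame 1 and (12.8, 7.5) in frame 2.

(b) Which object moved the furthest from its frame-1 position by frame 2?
the cyan cross

(moved 7.7; next 3.5)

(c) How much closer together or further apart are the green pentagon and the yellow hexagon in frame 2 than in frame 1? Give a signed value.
-1.4

Distance in frame 1: 9.1. Distance in frame 2: 7.7.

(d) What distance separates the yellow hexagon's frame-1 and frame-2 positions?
2.3

The yellow hexagon moved from (7.7, 4.5) to (6.3, 2.7), a distance of √(1.4² + 1.8²) ≈ 2.3.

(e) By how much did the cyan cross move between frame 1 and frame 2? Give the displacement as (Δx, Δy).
(-4.0, 6.6)

The cyan cross was at (5.5, 1.5) in frame 1 and (1.5, 8.1) in frame 2.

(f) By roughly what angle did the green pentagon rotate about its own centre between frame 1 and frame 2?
22° counter-clockwise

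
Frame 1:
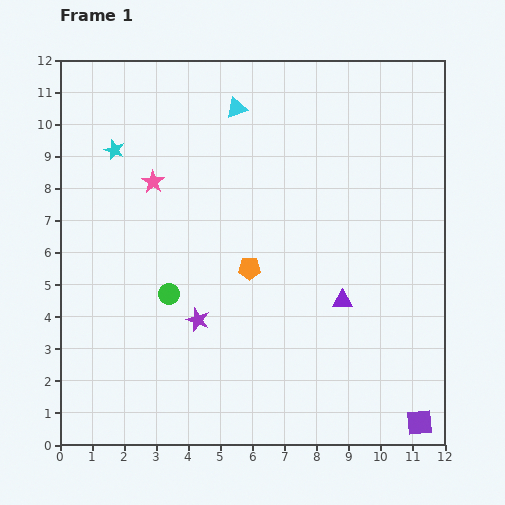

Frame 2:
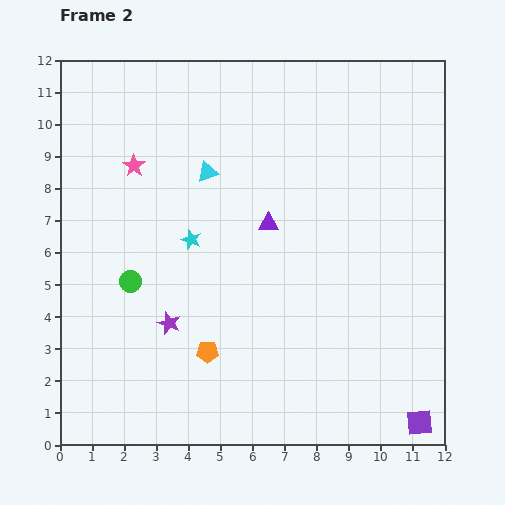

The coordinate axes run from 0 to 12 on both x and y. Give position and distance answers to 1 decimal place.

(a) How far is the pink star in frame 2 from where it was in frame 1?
0.8

The pink star moved from (2.9, 8.2) to (2.3, 8.7), a distance of √(0.6² + 0.5²) ≈ 0.8.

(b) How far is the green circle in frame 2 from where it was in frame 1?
1.3

The green circle moved from (3.4, 4.7) to (2.2, 5.1), a distance of √(1.2² + 0.4²) ≈ 1.3.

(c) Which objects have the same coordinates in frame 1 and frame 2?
the purple square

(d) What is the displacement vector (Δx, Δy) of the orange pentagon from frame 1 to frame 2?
(-1.3, -2.6)

The orange pentagon was at (5.9, 5.5) in frame 1 and (4.6, 2.9) in frame 2.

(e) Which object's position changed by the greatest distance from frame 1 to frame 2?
the cyan star

(moved 3.7; next 3.3)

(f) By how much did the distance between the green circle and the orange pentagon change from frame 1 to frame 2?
+0.7

Distance in frame 1: 2.6. Distance in frame 2: 3.3.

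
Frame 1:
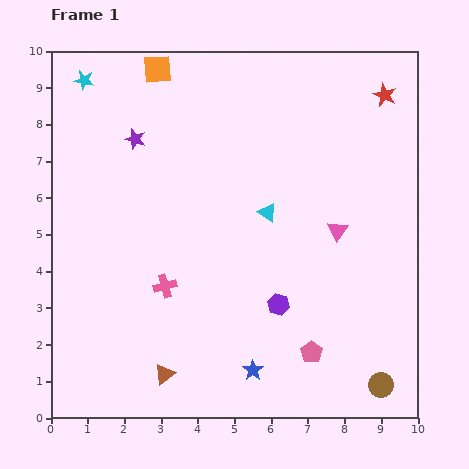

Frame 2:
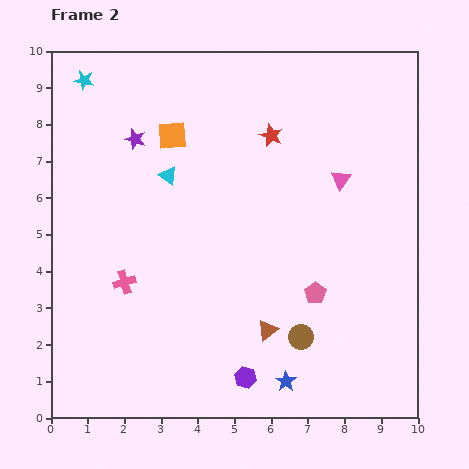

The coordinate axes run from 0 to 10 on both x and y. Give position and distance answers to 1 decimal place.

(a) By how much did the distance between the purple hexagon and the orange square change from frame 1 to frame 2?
-0.3

Distance in frame 1: 7.2. Distance in frame 2: 6.9.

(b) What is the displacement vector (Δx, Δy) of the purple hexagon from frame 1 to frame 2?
(-0.9, -2.0)

The purple hexagon was at (6.2, 3.1) in frame 1 and (5.3, 1.1) in frame 2.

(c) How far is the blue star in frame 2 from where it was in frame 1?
0.9

The blue star moved from (5.5, 1.3) to (6.4, 1.0), a distance of √(0.9² + 0.3²) ≈ 0.9.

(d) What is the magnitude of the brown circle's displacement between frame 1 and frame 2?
2.6

The brown circle moved from (9.0, 0.9) to (6.8, 2.2), a distance of √(2.2² + 1.3²) ≈ 2.6.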